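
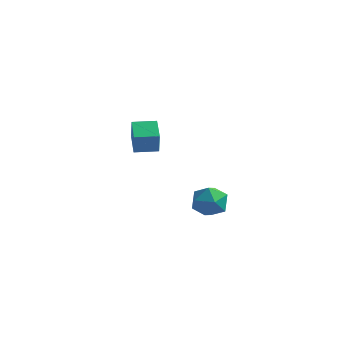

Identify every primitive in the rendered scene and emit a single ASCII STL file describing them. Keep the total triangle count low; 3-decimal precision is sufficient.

solid 
facet normal -0.575 0.721 0.387
outer loop
vertex -3.547 0.381 -1.371
vertex -2.495 1.21 -1.351
vertex -3.879 0.834 -2.707
endloop
endfacet
facet normal -0.785 -0.619 -0.015
outer loop
vertex -3.045 -0.21 -3.269
vertex -3.547 0.381 -1.371
vertex -3.879 0.834 -2.707
endloop
endfacet
facet normal -0.575 0.720 0.388
outer loop
vertex -3.879 0.834 -2.707
vertex -2.495 1.21 -1.351
vertex -2.827 1.664 -2.687
endloop
endfacet
facet normal -0.229 0.313 -0.922
outer loop
vertex -2.827 1.664 -2.687
vertex -3.045 -0.21 -3.269
vertex -3.879 0.834 -2.707
endloop
endfacet
facet normal 0.229 -0.313 0.922
outer loop
vertex -3.547 0.381 -1.371
vertex -1.661 0.166 -1.913
vertex -2.495 1.21 -1.351
endloop
endfacet
facet normal -0.785 -0.619 -0.015
outer loop
vertex -2.713 -0.664 -1.933
vertex -3.547 0.381 -1.371
vertex -3.045 -0.21 -3.269
endloop
endfacet
facet normal 0.229 -0.313 0.922
outer loop
vertex -2.713 -0.664 -1.933
vertex -1.661 0.166 -1.913
vertex -3.547 0.381 -1.371
endloop
endfacet
facet normal 0.785 0.619 0.015
outer loop
vertex -2.495 1.21 -1.351
vertex -1.661 0.166 -1.913
vertex -2.827 1.664 -2.687
endloop
endfacet
facet normal -0.229 0.313 -0.922
outer loop
vertex -1.993 0.619 -3.249
vertex -3.045 -0.21 -3.269
vertex -2.827 1.664 -2.687
endloop
endfacet
facet normal 0.785 0.619 0.015
outer loop
vertex -2.827 1.664 -2.687
vertex -1.661 0.166 -1.913
vertex -1.993 0.619 -3.249
endloop
endfacet
facet normal 0.575 -0.720 -0.388
outer loop
vertex -1.993 0.619 -3.249
vertex -2.713 -0.664 -1.933
vertex -3.045 -0.21 -3.269
endloop
endfacet
facet normal 0.576 -0.720 -0.387
outer loop
vertex -1.661 0.166 -1.913
vertex -2.713 -0.664 -1.933
vertex -1.993 0.619 -3.249
endloop
endfacet
facet normal -0.524 -0.411 0.746
outer loop
vertex 2.856 -3.77 -3.232
vertex 3.399 -4.664 -3.343
vertex 3.744 -3.916 -2.688
endloop
endfacet
facet normal -0.464 0.294 0.836
outer loop
vertex 2.856 -3.77 -3.232
vertex 3.744 -3.916 -2.688
vertex 3.544 -2.982 -3.127
endloop
endfacet
facet normal -0.744 0.615 0.262
outer loop
vertex 2.856 -3.77 -3.232
vertex 3.544 -2.982 -3.127
vertex 3.077 -3.152 -4.054
endloop
endfacet
facet normal -0.977 0.108 -0.182
outer loop
vertex 2.856 -3.77 -3.232
vertex 3.077 -3.152 -4.054
vertex 2.987 -4.191 -4.187
endloop
endfacet
facet normal -0.842 -0.526 0.116
outer loop
vertex 2.856 -3.77 -3.232
vertex 2.987 -4.191 -4.187
vertex 3.399 -4.664 -3.343
endloop
endfacet
facet normal 0.232 0.454 0.860
outer loop
vertex 3.544 -2.982 -3.127
vertex 3.744 -3.916 -2.688
vertex 4.513 -3.389 -3.173
endloop
endfacet
facet normal 0.132 -0.687 0.715
outer loop
vertex 3.744 -3.916 -2.688
vertex 3.399 -4.664 -3.343
vertex 4.423 -4.428 -3.306
endloop
endfacet
facet normal -0.381 -0.873 -0.303
outer loop
vertex 3.399 -4.664 -3.343
vertex 2.987 -4.191 -4.187
vertex 3.956 -4.598 -4.233
endloop
endfacet
facet normal -0.600 0.153 -0.785
outer loop
vertex 2.987 -4.191 -4.187
vertex 3.077 -3.152 -4.054
vertex 3.756 -3.664 -4.672
endloop
endfacet
facet normal -0.222 0.973 -0.067
outer loop
vertex 3.077 -3.152 -4.054
vertex 3.544 -2.982 -3.127
vertex 4.101 -2.916 -4.017
endloop
endfacet
facet normal 0.977 -0.108 0.182
outer loop
vertex 4.644 -3.81 -4.128
vertex 4.513 -3.389 -3.173
vertex 4.423 -4.428 -3.306
endloop
endfacet
facet normal 0.744 -0.615 -0.262
outer loop
vertex 4.644 -3.81 -4.128
vertex 4.423 -4.428 -3.306
vertex 3.956 -4.598 -4.233
endloop
endfacet
facet normal 0.464 -0.294 -0.836
outer loop
vertex 4.644 -3.81 -4.128
vertex 3.956 -4.598 -4.233
vertex 3.756 -3.664 -4.672
endloop
endfacet
facet normal 0.524 0.411 -0.746
outer loop
vertex 4.644 -3.81 -4.128
vertex 3.756 -3.664 -4.672
vertex 4.101 -2.916 -4.017
endloop
endfacet
facet normal 0.842 0.526 -0.116
outer loop
vertex 4.644 -3.81 -4.128
vertex 4.101 -2.916 -4.017
vertex 4.513 -3.389 -3.173
endloop
endfacet
facet normal 0.600 -0.153 0.785
outer loop
vertex 4.423 -4.428 -3.306
vertex 4.513 -3.389 -3.173
vertex 3.744 -3.916 -2.688
endloop
endfacet
facet normal 0.222 -0.973 0.067
outer loop
vertex 3.956 -4.598 -4.233
vertex 4.423 -4.428 -3.306
vertex 3.399 -4.664 -3.343
endloop
endfacet
facet normal -0.232 -0.454 -0.860
outer loop
vertex 3.756 -3.664 -4.672
vertex 3.956 -4.598 -4.233
vertex 2.987 -4.191 -4.187
endloop
endfacet
facet normal -0.132 0.687 -0.715
outer loop
vertex 4.101 -2.916 -4.017
vertex 3.756 -3.664 -4.672
vertex 3.077 -3.152 -4.054
endloop
endfacet
facet normal 0.381 0.873 0.303
outer loop
vertex 4.513 -3.389 -3.173
vertex 4.101 -2.916 -4.017
vertex 3.544 -2.982 -3.127
endloop
endfacet

endsolid


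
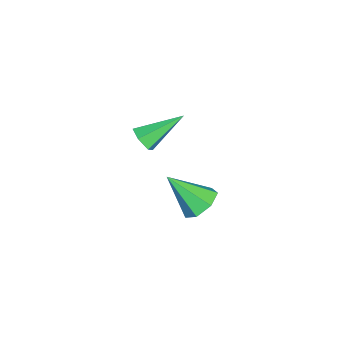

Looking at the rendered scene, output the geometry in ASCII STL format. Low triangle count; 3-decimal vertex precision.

solid 
facet normal 0.440 -0.718 -0.539
outer loop
vertex -1.785 0.033 3.352
vertex -2.355 -0.354 3.402
vertex -2.282 0.086 2.876
endloop
endfacet
facet normal 0.394 0.863 -0.315
outer loop
vertex -1.785 0.033 3.352
vertex -2.282 0.086 2.876
vertex -3.265 1.134 4.518
endloop
endfacet
facet normal 0.440 -0.718 -0.540
outer loop
vertex -2.282 0.086 2.876
vertex -2.355 -0.354 3.402
vertex -2.851 -0.3 2.926
endloop
endfacet
facet normal -0.462 0.596 -0.657
outer loop
vertex -2.282 0.086 2.876
vertex -2.851 -0.3 2.926
vertex -3.265 1.134 4.518
endloop
endfacet
facet normal 0.439 -0.719 -0.539
outer loop
vertex -2.851 -0.3 2.926
vertex -2.355 -0.354 3.402
vertex -2.924 -0.74 3.453
endloop
endfacet
facet normal -0.979 -0.069 -0.193
outer loop
vertex -2.851 -0.3 2.926
vertex -2.924 -0.74 3.453
vertex -3.265 1.134 4.518
endloop
endfacet
facet normal 0.440 -0.719 -0.538
outer loop
vertex -2.924 -0.74 3.453
vertex -2.355 -0.354 3.402
vertex -2.428 -0.793 3.929
endloop
endfacet
facet normal -0.638 -0.465 0.613
outer loop
vertex -2.924 -0.74 3.453
vertex -2.428 -0.793 3.929
vertex -3.265 1.134 4.518
endloop
endfacet
facet normal 0.440 -0.719 -0.538
outer loop
vertex -2.428 -0.793 3.929
vertex -2.355 -0.354 3.402
vertex -1.859 -0.407 3.879
endloop
endfacet
facet normal 0.218 -0.197 0.956
outer loop
vertex -2.428 -0.793 3.929
vertex -1.859 -0.407 3.879
vertex -3.265 1.134 4.518
endloop
endfacet
facet normal 0.441 -0.719 -0.538
outer loop
vertex -1.859 -0.407 3.879
vertex -2.355 -0.354 3.402
vertex -1.785 0.033 3.352
endloop
endfacet
facet normal 0.735 0.466 0.492
outer loop
vertex -1.859 -0.407 3.879
vertex -1.785 0.033 3.352
vertex -3.265 1.134 4.518
endloop
endfacet
facet normal -0.028 0.692 -0.721
outer loop
vertex -3.229 2.343 -1.264
vertex -3.79 1.761 -1.801
vertex -4.059 2.428 -1.15
endloop
endfacet
facet normal 0.165 0.399 0.902
outer loop
vertex -3.229 2.343 -1.264
vertex -4.059 2.428 -1.15
vertex -3.73 0.279 -0.259
endloop
endfacet
facet normal -0.027 0.693 -0.721
outer loop
vertex -4.059 2.428 -1.15
vertex -3.79 1.761 -1.801
vertex -4.686 2.011 -1.527
endloop
endfacet
facet normal -0.607 0.223 0.763
outer loop
vertex -4.059 2.428 -1.15
vertex -4.686 2.011 -1.527
vertex -3.73 0.279 -0.259
endloop
endfacet
facet normal -0.027 0.693 -0.721
outer loop
vertex -4.686 2.011 -1.527
vertex -3.79 1.761 -1.801
vertex -4.638 1.406 -2.11
endloop
endfacet
facet normal -0.913 -0.318 0.255
outer loop
vertex -4.686 2.011 -1.527
vertex -4.638 1.406 -2.11
vertex -3.73 0.279 -0.259
endloop
endfacet
facet normal -0.027 0.693 -0.721
outer loop
vertex -4.638 1.406 -2.11
vertex -3.79 1.761 -1.801
vertex -3.951 1.068 -2.461
endloop
endfacet
facet normal -0.525 -0.817 -0.240
outer loop
vertex -4.638 1.406 -2.11
vertex -3.951 1.068 -2.461
vertex -3.73 0.279 -0.259
endloop
endfacet
facet normal -0.028 0.693 -0.721
outer loop
vertex -3.951 1.068 -2.461
vertex -3.79 1.761 -1.801
vertex -3.143 1.252 -2.315
endloop
endfacet
facet normal 0.268 -0.898 -0.349
outer loop
vertex -3.951 1.068 -2.461
vertex -3.143 1.252 -2.315
vertex -3.73 0.279 -0.259
endloop
endfacet
facet normal -0.027 0.693 -0.721
outer loop
vertex -3.143 1.252 -2.315
vertex -3.79 1.761 -1.801
vertex -2.821 1.819 -1.782
endloop
endfacet
facet normal 0.865 -0.501 0.010
outer loop
vertex -3.143 1.252 -2.315
vertex -2.821 1.819 -1.782
vertex -3.73 0.279 -0.259
endloop
endfacet
facet normal -0.027 0.692 -0.721
outer loop
vertex -2.821 1.819 -1.782
vertex -3.79 1.761 -1.801
vertex -3.229 2.343 -1.264
endloop
endfacet
facet normal 0.820 0.077 0.567
outer loop
vertex -2.821 1.819 -1.782
vertex -3.229 2.343 -1.264
vertex -3.73 0.279 -0.259
endloop
endfacet

endsolid


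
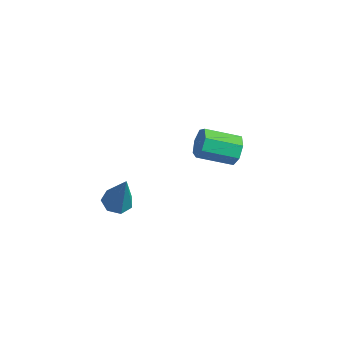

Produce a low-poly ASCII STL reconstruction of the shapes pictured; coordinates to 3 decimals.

solid 
facet normal -0.302 0.020 -0.953
outer loop
vertex -2.312 -2.219 -3.536
vertex -2.909 -1.848 -3.339
vertex -2.257 -1.588 -3.54
endloop
endfacet
facet normal 0.996 -0.087 -0.014
outer loop
vertex -2.312 -2.219 -3.536
vertex -2.257 -1.588 -3.54
vertex -2.251 -1.892 -1.261
endloop
endfacet
facet normal -0.302 0.020 -0.953
outer loop
vertex -2.257 -1.588 -3.54
vertex -2.909 -1.848 -3.339
vertex -2.693 -1.153 -3.393
endloop
endfacet
facet normal 0.718 0.690 0.090
outer loop
vertex -2.257 -1.588 -3.54
vertex -2.693 -1.153 -3.393
vertex -2.251 -1.892 -1.261
endloop
endfacet
facet normal -0.302 0.020 -0.953
outer loop
vertex -2.693 -1.153 -3.393
vertex -2.909 -1.848 -3.339
vertex -3.292 -1.241 -3.205
endloop
endfacet
facet normal -0.034 0.942 0.334
outer loop
vertex -2.693 -1.153 -3.393
vertex -3.292 -1.241 -3.205
vertex -2.251 -1.892 -1.261
endloop
endfacet
facet normal -0.302 0.020 -0.953
outer loop
vertex -3.292 -1.241 -3.205
vertex -2.909 -1.848 -3.339
vertex -3.602 -1.787 -3.118
endloop
endfacet
facet normal -0.696 0.480 0.534
outer loop
vertex -3.292 -1.241 -3.205
vertex -3.602 -1.787 -3.118
vertex -2.251 -1.892 -1.261
endloop
endfacet
facet normal -0.302 0.019 -0.953
outer loop
vertex -3.602 -1.787 -3.118
vertex -2.909 -1.848 -3.339
vertex -3.39 -2.379 -3.197
endloop
endfacet
facet normal -0.768 -0.347 0.539
outer loop
vertex -3.602 -1.787 -3.118
vertex -3.39 -2.379 -3.197
vertex -2.251 -1.892 -1.261
endloop
endfacet
facet normal -0.302 0.019 -0.953
outer loop
vertex -3.39 -2.379 -3.197
vertex -2.909 -1.848 -3.339
vertex -2.816 -2.571 -3.383
endloop
endfacet
facet normal -0.195 -0.918 0.346
outer loop
vertex -3.39 -2.379 -3.197
vertex -2.816 -2.571 -3.383
vertex -2.251 -1.892 -1.261
endloop
endfacet
facet normal -0.303 0.019 -0.953
outer loop
vertex -2.816 -2.571 -3.383
vertex -2.909 -1.848 -3.339
vertex -2.312 -2.219 -3.536
endloop
endfacet
facet normal 0.590 -0.801 0.099
outer loop
vertex -2.816 -2.571 -3.383
vertex -2.312 -2.219 -3.536
vertex -2.251 -1.892 -1.261
endloop
endfacet
facet normal 0.659 0.658 -0.363
outer loop
vertex -0.933 4.285 -2.568
vertex -1.347 4.323 -3.252
vertex -1.43 4.769 -2.593
endloop
endfacet
facet normal 0.229 0.283 0.931
outer loop
vertex -0.933 4.285 -2.568
vertex -1.43 4.769 -2.593
vertex -2.14 3.079 -1.905
endloop
endfacet
facet normal 0.229 0.283 0.931
outer loop
vertex -2.14 3.079 -1.905
vertex -1.43 4.769 -2.593
vertex -2.637 3.563 -1.93
endloop
endfacet
facet normal -0.660 -0.659 0.362
outer loop
vertex -2.14 3.079 -1.905
vertex -2.637 3.563 -1.93
vertex -2.553 3.117 -2.588
endloop
endfacet
facet normal 0.659 0.659 -0.363
outer loop
vertex -1.43 4.769 -2.593
vertex -1.347 4.323 -3.252
vertex -1.865 4.917 -3.114
endloop
endfacet
facet normal -0.417 0.721 0.553
outer loop
vertex -1.43 4.769 -2.593
vertex -1.865 4.917 -3.114
vertex -2.637 3.563 -1.93
endloop
endfacet
facet normal -0.417 0.721 0.553
outer loop
vertex -2.637 3.563 -1.93
vertex -1.865 4.917 -3.114
vertex -3.071 3.711 -2.451
endloop
endfacet
facet normal -0.659 -0.659 0.362
outer loop
vertex -2.637 3.563 -1.93
vertex -3.071 3.711 -2.451
vertex -2.553 3.117 -2.588
endloop
endfacet
facet normal 0.659 0.659 -0.363
outer loop
vertex -1.865 4.917 -3.114
vertex -1.347 4.323 -3.252
vertex -1.909 4.617 -3.739
endloop
endfacet
facet normal -0.749 0.616 -0.243
outer loop
vertex -1.865 4.917 -3.114
vertex -1.909 4.617 -3.739
vertex -3.071 3.711 -2.451
endloop
endfacet
facet normal -0.749 0.616 -0.242
outer loop
vertex -3.071 3.711 -2.451
vertex -1.909 4.617 -3.739
vertex -3.115 3.412 -3.075
endloop
endfacet
facet normal -0.660 -0.659 0.362
outer loop
vertex -3.071 3.711 -2.451
vertex -3.115 3.412 -3.075
vertex -2.553 3.117 -2.588
endloop
endfacet
facet normal 0.659 0.659 -0.363
outer loop
vertex -1.909 4.617 -3.739
vertex -1.347 4.323 -3.252
vertex -1.53 4.096 -3.997
endloop
endfacet
facet normal -0.517 0.047 -0.855
outer loop
vertex -1.909 4.617 -3.739
vertex -1.53 4.096 -3.997
vertex -3.115 3.412 -3.075
endloop
endfacet
facet normal -0.517 0.047 -0.855
outer loop
vertex -3.115 3.412 -3.075
vertex -1.53 4.096 -3.997
vertex -2.736 2.891 -3.333
endloop
endfacet
facet normal -0.659 -0.659 0.362
outer loop
vertex -3.115 3.412 -3.075
vertex -2.736 2.891 -3.333
vertex -2.553 3.117 -2.588
endloop
endfacet
facet normal 0.659 0.659 -0.363
outer loop
vertex -1.53 4.096 -3.997
vertex -1.347 4.323 -3.252
vertex -1.013 3.746 -3.694
endloop
endfacet
facet normal 0.105 -0.558 -0.823
outer loop
vertex -1.53 4.096 -3.997
vertex -1.013 3.746 -3.694
vertex -2.736 2.891 -3.333
endloop
endfacet
facet normal 0.104 -0.558 -0.824
outer loop
vertex -2.736 2.891 -3.333
vertex -1.013 3.746 -3.694
vertex -2.219 2.54 -3.03
endloop
endfacet
facet normal -0.659 -0.659 0.362
outer loop
vertex -2.736 2.891 -3.333
vertex -2.219 2.54 -3.03
vertex -2.553 3.117 -2.588
endloop
endfacet
facet normal 0.659 0.659 -0.363
outer loop
vertex -1.013 3.746 -3.694
vertex -1.347 4.323 -3.252
vertex -0.747 3.83 -3.058
endloop
endfacet
facet normal 0.647 -0.742 -0.173
outer loop
vertex -1.013 3.746 -3.694
vertex -0.747 3.83 -3.058
vertex -2.219 2.54 -3.03
endloop
endfacet
facet normal 0.647 -0.742 -0.172
outer loop
vertex -2.219 2.54 -3.03
vertex -0.747 3.83 -3.058
vertex -1.954 2.624 -2.395
endloop
endfacet
facet normal -0.659 -0.659 0.362
outer loop
vertex -2.219 2.54 -3.03
vertex -1.954 2.624 -2.395
vertex -2.553 3.117 -2.588
endloop
endfacet
facet normal 0.659 0.659 -0.362
outer loop
vertex -0.747 3.83 -3.058
vertex -1.347 4.323 -3.252
vertex -0.933 4.285 -2.568
endloop
endfacet
facet normal 0.703 -0.368 0.609
outer loop
vertex -0.747 3.83 -3.058
vertex -0.933 4.285 -2.568
vertex -1.954 2.624 -2.395
endloop
endfacet
facet normal 0.703 -0.368 0.609
outer loop
vertex -1.954 2.624 -2.395
vertex -0.933 4.285 -2.568
vertex -2.14 3.079 -1.905
endloop
endfacet
facet normal -0.659 -0.659 0.362
outer loop
vertex -1.954 2.624 -2.395
vertex -2.14 3.079 -1.905
vertex -2.553 3.117 -2.588
endloop
endfacet

endsolid


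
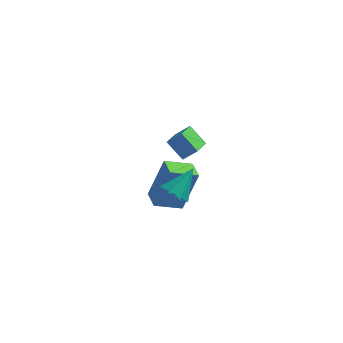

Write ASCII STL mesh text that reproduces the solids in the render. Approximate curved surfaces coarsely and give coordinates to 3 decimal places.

solid 
facet normal -0.706 0.365 0.607
outer loop
vertex 0.883 3.473 -0.85
vertex 1.096 4.336 -1.122
vertex 0.226 3.407 -1.574
endloop
endfacet
facet normal -0.229 -0.929 0.292
outer loop
vertex 1.044 2.984 -2.278
vertex 0.883 3.473 -0.85
vertex 0.226 3.407 -1.574
endloop
endfacet
facet normal -0.705 0.365 0.608
outer loop
vertex 0.226 3.407 -1.574
vertex 1.096 4.336 -1.122
vertex 0.439 4.271 -1.845
endloop
endfacet
facet normal -0.670 -0.067 -0.739
outer loop
vertex 0.439 4.271 -1.845
vertex 1.044 2.984 -2.278
vertex 0.226 3.407 -1.574
endloop
endfacet
facet normal 0.671 0.067 0.739
outer loop
vertex 0.883 3.473 -0.85
vertex 1.914 3.913 -1.826
vertex 1.096 4.336 -1.122
endloop
endfacet
facet normal -0.230 -0.928 0.292
outer loop
vertex 1.701 3.049 -1.555
vertex 0.883 3.473 -0.85
vertex 1.044 2.984 -2.278
endloop
endfacet
facet normal 0.671 0.066 0.739
outer loop
vertex 1.701 3.049 -1.555
vertex 1.914 3.913 -1.826
vertex 0.883 3.473 -0.85
endloop
endfacet
facet normal 0.229 0.929 -0.292
outer loop
vertex 1.096 4.336 -1.122
vertex 1.914 3.913 -1.826
vertex 0.439 4.271 -1.845
endloop
endfacet
facet normal -0.671 -0.067 -0.738
outer loop
vertex 1.257 3.847 -2.55
vertex 1.044 2.984 -2.278
vertex 0.439 4.271 -1.845
endloop
endfacet
facet normal 0.229 0.928 -0.293
outer loop
vertex 0.439 4.271 -1.845
vertex 1.914 3.913 -1.826
vertex 1.257 3.847 -2.55
endloop
endfacet
facet normal 0.705 -0.366 -0.608
outer loop
vertex 1.257 3.847 -2.55
vertex 1.701 3.049 -1.555
vertex 1.044 2.984 -2.278
endloop
endfacet
facet normal 0.706 -0.365 -0.607
outer loop
vertex 1.914 3.913 -1.826
vertex 1.701 3.049 -1.555
vertex 1.257 3.847 -2.55
endloop
endfacet
facet normal -0.839 -0.381 0.389
outer loop
vertex 1.057 0.28 -0.303
vertex 0.608 1.114 -0.454
vertex 0.474 -0.38 -2.209
endloop
endfacet
facet normal 0.468 -0.869 0.158
outer loop
vertex 1.632 0.146 -2.746
vertex 1.057 0.28 -0.303
vertex 0.474 -0.38 -2.209
endloop
endfacet
facet normal -0.839 -0.381 0.388
outer loop
vertex 0.474 -0.38 -2.209
vertex 0.608 1.114 -0.454
vertex 0.025 0.455 -2.361
endloop
endfacet
facet normal -0.278 -0.315 -0.908
outer loop
vertex 0.025 0.455 -2.361
vertex 1.632 0.146 -2.746
vertex 0.474 -0.38 -2.209
endloop
endfacet
facet normal 0.278 0.314 0.908
outer loop
vertex 1.057 0.28 -0.303
vertex 1.766 1.64 -0.991
vertex 0.608 1.114 -0.454
endloop
endfacet
facet normal 0.467 -0.870 0.158
outer loop
vertex 2.215 0.805 -0.839
vertex 1.057 0.28 -0.303
vertex 1.632 0.146 -2.746
endloop
endfacet
facet normal 0.278 0.315 0.908
outer loop
vertex 2.215 0.805 -0.839
vertex 1.766 1.64 -0.991
vertex 1.057 0.28 -0.303
endloop
endfacet
facet normal -0.468 0.870 -0.157
outer loop
vertex 0.608 1.114 -0.454
vertex 1.766 1.64 -0.991
vertex 0.025 0.455 -2.361
endloop
endfacet
facet normal -0.278 -0.314 -0.908
outer loop
vertex 1.183 0.98 -2.897
vertex 1.632 0.146 -2.746
vertex 0.025 0.455 -2.361
endloop
endfacet
facet normal -0.468 0.870 -0.158
outer loop
vertex 0.025 0.455 -2.361
vertex 1.766 1.64 -0.991
vertex 1.183 0.98 -2.897
endloop
endfacet
facet normal 0.839 0.381 -0.388
outer loop
vertex 1.183 0.98 -2.897
vertex 2.215 0.805 -0.839
vertex 1.632 0.146 -2.746
endloop
endfacet
facet normal 0.839 0.381 -0.388
outer loop
vertex 1.766 1.64 -0.991
vertex 2.215 0.805 -0.839
vertex 1.183 0.98 -2.897
endloop
endfacet
facet normal -0.436 -0.597 -0.673
outer loop
vertex 2.195 -2.068 0.726
vertex 1.78 -2.339 1.235
vertex 1.659 -1.778 0.816
endloop
endfacet
facet normal 0.385 0.834 -0.395
outer loop
vertex 2.195 -2.068 0.726
vertex 1.659 -1.778 0.816
vertex 2.42 -1.461 2.225
endloop
endfacet
facet normal -0.435 -0.597 -0.674
outer loop
vertex 1.659 -1.778 0.816
vertex 1.78 -2.339 1.235
vertex 1.214 -1.911 1.221
endloop
endfacet
facet normal -0.320 0.947 -0.040
outer loop
vertex 1.659 -1.778 0.816
vertex 1.214 -1.911 1.221
vertex 2.42 -1.461 2.225
endloop
endfacet
facet normal -0.435 -0.597 -0.674
outer loop
vertex 1.214 -1.911 1.221
vertex 1.78 -2.339 1.235
vertex 1.195 -2.366 1.636
endloop
endfacet
facet normal -0.651 0.526 0.547
outer loop
vertex 1.214 -1.911 1.221
vertex 1.195 -2.366 1.636
vertex 2.42 -1.461 2.225
endloop
endfacet
facet normal -0.435 -0.597 -0.674
outer loop
vertex 1.195 -2.366 1.636
vertex 1.78 -2.339 1.235
vertex 1.617 -2.801 1.749
endloop
endfacet
facet normal -0.363 -0.111 0.925
outer loop
vertex 1.195 -2.366 1.636
vertex 1.617 -2.801 1.749
vertex 2.42 -1.461 2.225
endloop
endfacet
facet normal -0.435 -0.596 -0.674
outer loop
vertex 1.617 -2.801 1.749
vertex 1.78 -2.339 1.235
vertex 2.162 -2.888 1.474
endloop
endfacet
facet normal 0.331 -0.486 0.809
outer loop
vertex 1.617 -2.801 1.749
vertex 2.162 -2.888 1.474
vertex 2.42 -1.461 2.225
endloop
endfacet
facet normal -0.435 -0.596 -0.674
outer loop
vertex 2.162 -2.888 1.474
vertex 1.78 -2.339 1.235
vertex 2.419 -2.561 1.019
endloop
endfacet
facet normal 0.905 -0.314 0.286
outer loop
vertex 2.162 -2.888 1.474
vertex 2.419 -2.561 1.019
vertex 2.42 -1.461 2.225
endloop
endfacet
facet normal -0.435 -0.598 -0.673
outer loop
vertex 2.419 -2.561 1.019
vertex 1.78 -2.339 1.235
vertex 2.195 -2.068 0.726
endloop
endfacet
facet normal 0.929 0.273 -0.250
outer loop
vertex 2.419 -2.561 1.019
vertex 2.195 -2.068 0.726
vertex 2.42 -1.461 2.225
endloop
endfacet

endsolid


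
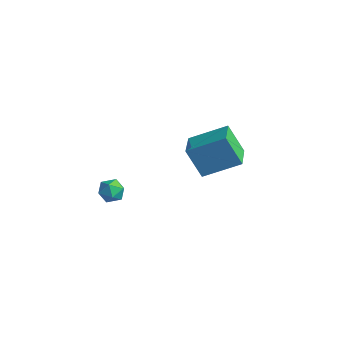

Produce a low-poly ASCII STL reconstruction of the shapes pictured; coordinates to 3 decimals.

solid 
facet normal -0.585 -0.680 -0.443
outer loop
vertex -2.431 2.425 2.82
vertex -3.504 3.504 2.581
vertex -1.745 2.784 1.364
endloop
endfacet
facet normal 0.696 -0.701 0.155
outer loop
vertex -0.616 4.096 2.219
vertex -2.431 2.425 2.82
vertex -1.745 2.784 1.364
endloop
endfacet
facet normal -0.585 -0.679 -0.443
outer loop
vertex -1.745 2.784 1.364
vertex -3.504 3.504 2.581
vertex -2.818 3.864 1.125
endloop
endfacet
facet normal 0.416 0.218 -0.883
outer loop
vertex -2.818 3.864 1.125
vertex -0.616 4.096 2.219
vertex -1.745 2.784 1.364
endloop
endfacet
facet normal -0.416 -0.218 0.883
outer loop
vertex -2.431 2.425 2.82
vertex -2.375 4.816 3.436
vertex -3.504 3.504 2.581
endloop
endfacet
facet normal 0.696 -0.701 0.155
outer loop
vertex -1.302 3.736 3.675
vertex -2.431 2.425 2.82
vertex -0.616 4.096 2.219
endloop
endfacet
facet normal -0.416 -0.218 0.883
outer loop
vertex -1.302 3.736 3.675
vertex -2.375 4.816 3.436
vertex -2.431 2.425 2.82
endloop
endfacet
facet normal -0.697 0.700 -0.155
outer loop
vertex -3.504 3.504 2.581
vertex -2.375 4.816 3.436
vertex -2.818 3.864 1.125
endloop
endfacet
facet normal 0.416 0.218 -0.883
outer loop
vertex -1.689 5.175 1.98
vertex -0.616 4.096 2.219
vertex -2.818 3.864 1.125
endloop
endfacet
facet normal -0.696 0.701 -0.155
outer loop
vertex -2.818 3.864 1.125
vertex -2.375 4.816 3.436
vertex -1.689 5.175 1.98
endloop
endfacet
facet normal 0.585 0.679 0.443
outer loop
vertex -1.689 5.175 1.98
vertex -1.302 3.736 3.675
vertex -0.616 4.096 2.219
endloop
endfacet
facet normal 0.585 0.679 0.443
outer loop
vertex -2.375 4.816 3.436
vertex -1.302 3.736 3.675
vertex -1.689 5.175 1.98
endloop
endfacet
facet normal -0.761 0.376 0.529
outer loop
vertex -3.289 -1.037 1.829
vertex -3.26 -1.556 2.239
vertex -2.903 -1.013 2.367
endloop
endfacet
facet normal -0.376 0.898 0.230
outer loop
vertex -3.289 -1.037 1.829
vertex -2.903 -1.013 2.367
vertex -2.683 -0.773 1.79
endloop
endfacet
facet normal -0.377 0.795 -0.475
outer loop
vertex -3.289 -1.037 1.829
vertex -2.683 -0.773 1.79
vertex -2.904 -1.167 1.306
endloop
endfacet
facet normal -0.762 0.210 -0.613
outer loop
vertex -3.289 -1.037 1.829
vertex -2.904 -1.167 1.306
vertex -3.261 -1.651 1.584
endloop
endfacet
facet normal -0.999 -0.049 0.009
outer loop
vertex -3.289 -1.037 1.829
vertex -3.261 -1.651 1.584
vertex -3.26 -1.556 2.239
endloop
endfacet
facet normal 0.297 0.836 0.461
outer loop
vertex -2.683 -0.773 1.79
vertex -2.903 -1.013 2.367
vertex -2.279 -1.129 2.176
endloop
endfacet
facet normal -0.326 -0.008 0.945
outer loop
vertex -2.903 -1.013 2.367
vertex -3.26 -1.556 2.239
vertex -2.636 -1.613 2.454
endloop
endfacet
facet normal -0.711 -0.696 0.102
outer loop
vertex -3.26 -1.556 2.239
vertex -3.261 -1.651 1.584
vertex -2.857 -2.007 1.97
endloop
endfacet
facet normal -0.328 -0.277 -0.903
outer loop
vertex -3.261 -1.651 1.584
vertex -2.904 -1.167 1.306
vertex -2.637 -1.767 1.393
endloop
endfacet
facet normal 0.296 0.670 -0.681
outer loop
vertex -2.904 -1.167 1.306
vertex -2.683 -0.773 1.79
vertex -2.28 -1.224 1.521
endloop
endfacet
facet normal 0.762 -0.210 0.613
outer loop
vertex -2.251 -1.743 1.931
vertex -2.279 -1.129 2.176
vertex -2.636 -1.613 2.454
endloop
endfacet
facet normal 0.377 -0.795 0.475
outer loop
vertex -2.251 -1.743 1.931
vertex -2.636 -1.613 2.454
vertex -2.857 -2.007 1.97
endloop
endfacet
facet normal 0.376 -0.898 -0.230
outer loop
vertex -2.251 -1.743 1.931
vertex -2.857 -2.007 1.97
vertex -2.637 -1.767 1.393
endloop
endfacet
facet normal 0.761 -0.376 -0.529
outer loop
vertex -2.251 -1.743 1.931
vertex -2.637 -1.767 1.393
vertex -2.28 -1.224 1.521
endloop
endfacet
facet normal 0.999 0.049 -0.009
outer loop
vertex -2.251 -1.743 1.931
vertex -2.28 -1.224 1.521
vertex -2.279 -1.129 2.176
endloop
endfacet
facet normal 0.328 0.277 0.903
outer loop
vertex -2.636 -1.613 2.454
vertex -2.279 -1.129 2.176
vertex -2.903 -1.013 2.367
endloop
endfacet
facet normal -0.296 -0.670 0.681
outer loop
vertex -2.857 -2.007 1.97
vertex -2.636 -1.613 2.454
vertex -3.26 -1.556 2.239
endloop
endfacet
facet normal -0.297 -0.836 -0.461
outer loop
vertex -2.637 -1.767 1.393
vertex -2.857 -2.007 1.97
vertex -3.261 -1.651 1.584
endloop
endfacet
facet normal 0.326 0.008 -0.945
outer loop
vertex -2.28 -1.224 1.521
vertex -2.637 -1.767 1.393
vertex -2.904 -1.167 1.306
endloop
endfacet
facet normal 0.711 0.696 -0.102
outer loop
vertex -2.279 -1.129 2.176
vertex -2.28 -1.224 1.521
vertex -2.683 -0.773 1.79
endloop
endfacet

endsolid


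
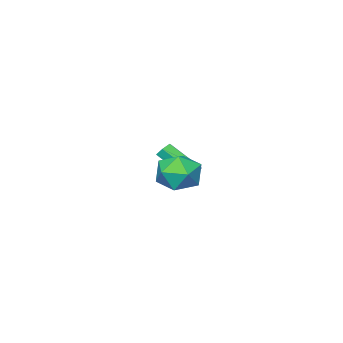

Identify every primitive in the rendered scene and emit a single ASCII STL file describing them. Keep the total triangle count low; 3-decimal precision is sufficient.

solid 
facet normal -0.296 0.733 -0.612
outer loop
vertex -3.496 -0.586 -1.378
vertex -3.849 -0.913 -1.599
vertex -3.987 -0.619 -1.18
endloop
endfacet
facet normal 0.236 0.677 0.697
outer loop
vertex -3.496 -0.586 -1.378
vertex -3.987 -0.619 -1.18
vertex -2.877 -2.119 -0.099
endloop
endfacet
facet normal 0.233 0.676 0.699
outer loop
vertex -2.877 -2.119 -0.099
vertex -3.987 -0.619 -1.18
vertex -3.368 -2.153 0.098
endloop
endfacet
facet normal 0.296 -0.734 0.612
outer loop
vertex -2.877 -2.119 -0.099
vertex -3.368 -2.153 0.098
vertex -3.231 -2.447 -0.321
endloop
endfacet
facet normal -0.296 0.733 -0.612
outer loop
vertex -3.987 -0.619 -1.18
vertex -3.849 -0.913 -1.599
vertex -4.34 -0.947 -1.402
endloop
endfacet
facet normal -0.685 0.283 0.671
outer loop
vertex -3.987 -0.619 -1.18
vertex -4.34 -0.947 -1.402
vertex -3.368 -2.153 0.098
endloop
endfacet
facet normal -0.684 0.284 0.672
outer loop
vertex -3.368 -2.153 0.098
vertex -4.34 -0.947 -1.402
vertex -3.721 -2.48 -0.123
endloop
endfacet
facet normal 0.297 -0.733 0.612
outer loop
vertex -3.368 -2.153 0.098
vertex -3.721 -2.48 -0.123
vertex -3.231 -2.447 -0.321
endloop
endfacet
facet normal -0.296 0.734 -0.612
outer loop
vertex -4.34 -0.947 -1.402
vertex -3.849 -0.913 -1.599
vertex -4.203 -1.241 -1.821
endloop
endfacet
facet normal -0.919 -0.392 -0.025
outer loop
vertex -4.34 -0.947 -1.402
vertex -4.203 -1.241 -1.821
vertex -3.721 -2.48 -0.123
endloop
endfacet
facet normal -0.919 -0.392 -0.025
outer loop
vertex -3.721 -2.48 -0.123
vertex -4.203 -1.241 -1.821
vertex -3.584 -2.774 -0.542
endloop
endfacet
facet normal 0.297 -0.733 0.612
outer loop
vertex -3.721 -2.48 -0.123
vertex -3.584 -2.774 -0.542
vertex -3.231 -2.447 -0.321
endloop
endfacet
facet normal -0.296 0.734 -0.612
outer loop
vertex -4.203 -1.241 -1.821
vertex -3.849 -0.913 -1.599
vertex -3.712 -1.207 -2.018
endloop
endfacet
facet normal -0.233 -0.677 -0.698
outer loop
vertex -4.203 -1.241 -1.821
vertex -3.712 -1.207 -2.018
vertex -3.584 -2.774 -0.542
endloop
endfacet
facet normal -0.236 -0.676 -0.698
outer loop
vertex -3.584 -2.774 -0.542
vertex -3.712 -1.207 -2.018
vertex -3.093 -2.741 -0.74
endloop
endfacet
facet normal 0.296 -0.733 0.612
outer loop
vertex -3.584 -2.774 -0.542
vertex -3.093 -2.741 -0.74
vertex -3.231 -2.447 -0.321
endloop
endfacet
facet normal -0.297 0.733 -0.612
outer loop
vertex -3.712 -1.207 -2.018
vertex -3.849 -0.913 -1.599
vertex -3.359 -0.88 -1.797
endloop
endfacet
facet normal 0.684 -0.284 -0.672
outer loop
vertex -3.712 -1.207 -2.018
vertex -3.359 -0.88 -1.797
vertex -3.093 -2.741 -0.74
endloop
endfacet
facet normal 0.685 -0.283 -0.671
outer loop
vertex -3.093 -2.741 -0.74
vertex -3.359 -0.88 -1.797
vertex -2.74 -2.413 -0.518
endloop
endfacet
facet normal 0.296 -0.733 0.612
outer loop
vertex -3.093 -2.741 -0.74
vertex -2.74 -2.413 -0.518
vertex -3.231 -2.447 -0.321
endloop
endfacet
facet normal -0.297 0.733 -0.612
outer loop
vertex -3.359 -0.88 -1.797
vertex -3.849 -0.913 -1.599
vertex -3.496 -0.586 -1.378
endloop
endfacet
facet normal 0.919 0.392 0.025
outer loop
vertex -3.359 -0.88 -1.797
vertex -3.496 -0.586 -1.378
vertex -2.74 -2.413 -0.518
endloop
endfacet
facet normal 0.919 0.392 0.025
outer loop
vertex -2.74 -2.413 -0.518
vertex -3.496 -0.586 -1.378
vertex -2.877 -2.119 -0.099
endloop
endfacet
facet normal 0.296 -0.734 0.612
outer loop
vertex -2.74 -2.413 -0.518
vertex -2.877 -2.119 -0.099
vertex -3.231 -2.447 -0.321
endloop
endfacet
facet normal -0.945 0.035 0.324
outer loop
vertex 0.417 3.775 0.996
vertex 0.754 3.341 2.026
vertex 0.738 4.495 1.856
endloop
endfacet
facet normal -0.821 0.550 -0.154
outer loop
vertex 0.417 3.775 0.996
vertex 0.738 4.495 1.856
vertex 1.083 4.704 0.76
endloop
endfacet
facet normal -0.604 0.240 -0.760
outer loop
vertex 0.417 3.775 0.996
vertex 1.083 4.704 0.76
vertex 1.312 3.678 0.253
endloop
endfacet
facet normal -0.595 -0.465 -0.656
outer loop
vertex 0.417 3.775 0.996
vertex 1.312 3.678 0.253
vertex 1.109 2.836 1.035
endloop
endfacet
facet normal -0.805 -0.593 0.014
outer loop
vertex 0.417 3.775 0.996
vertex 1.109 2.836 1.035
vertex 0.754 3.341 2.026
endloop
endfacet
facet normal -0.287 0.954 0.092
outer loop
vertex 1.083 4.704 0.76
vertex 0.738 4.495 1.856
vertex 1.831 4.844 1.645
endloop
endfacet
facet normal -0.488 0.121 0.865
outer loop
vertex 0.738 4.495 1.856
vertex 0.754 3.341 2.026
vertex 1.628 4.002 2.427
endloop
endfacet
facet normal -0.261 -0.895 0.362
outer loop
vertex 0.754 3.341 2.026
vertex 1.109 2.836 1.035
vertex 1.857 2.976 1.92
endloop
endfacet
facet normal 0.081 -0.689 -0.721
outer loop
vertex 1.109 2.836 1.035
vertex 1.312 3.678 0.253
vertex 2.202 3.185 0.824
endloop
endfacet
facet normal 0.065 0.454 -0.889
outer loop
vertex 1.312 3.678 0.253
vertex 1.083 4.704 0.76
vertex 2.186 4.339 0.654
endloop
endfacet
facet normal 0.595 0.465 0.656
outer loop
vertex 2.523 3.905 1.684
vertex 1.831 4.844 1.645
vertex 1.628 4.002 2.427
endloop
endfacet
facet normal 0.604 -0.240 0.760
outer loop
vertex 2.523 3.905 1.684
vertex 1.628 4.002 2.427
vertex 1.857 2.976 1.92
endloop
endfacet
facet normal 0.821 -0.550 0.154
outer loop
vertex 2.523 3.905 1.684
vertex 1.857 2.976 1.92
vertex 2.202 3.185 0.824
endloop
endfacet
facet normal 0.945 -0.035 -0.324
outer loop
vertex 2.523 3.905 1.684
vertex 2.202 3.185 0.824
vertex 2.186 4.339 0.654
endloop
endfacet
facet normal 0.805 0.593 -0.014
outer loop
vertex 2.523 3.905 1.684
vertex 2.186 4.339 0.654
vertex 1.831 4.844 1.645
endloop
endfacet
facet normal -0.081 0.689 0.721
outer loop
vertex 1.628 4.002 2.427
vertex 1.831 4.844 1.645
vertex 0.738 4.495 1.856
endloop
endfacet
facet normal -0.065 -0.454 0.889
outer loop
vertex 1.857 2.976 1.92
vertex 1.628 4.002 2.427
vertex 0.754 3.341 2.026
endloop
endfacet
facet normal 0.287 -0.954 -0.092
outer loop
vertex 2.202 3.185 0.824
vertex 1.857 2.976 1.92
vertex 1.109 2.836 1.035
endloop
endfacet
facet normal 0.488 -0.121 -0.865
outer loop
vertex 2.186 4.339 0.654
vertex 2.202 3.185 0.824
vertex 1.312 3.678 0.253
endloop
endfacet
facet normal 0.261 0.895 -0.362
outer loop
vertex 1.831 4.844 1.645
vertex 2.186 4.339 0.654
vertex 1.083 4.704 0.76
endloop
endfacet

endsolid


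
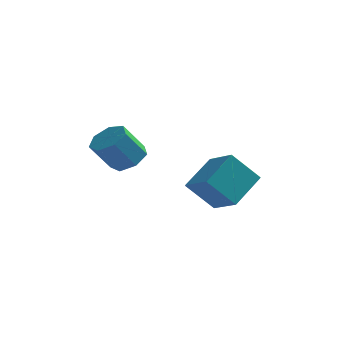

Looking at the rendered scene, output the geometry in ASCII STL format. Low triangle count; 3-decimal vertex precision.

solid 
facet normal -0.653 -0.173 0.737
outer loop
vertex 2.929 -2.449 1.49
vertex 1.851 -1.406 0.779
vertex 2.186 -3.897 0.491
endloop
endfacet
facet normal 0.650 -0.629 0.428
outer loop
vertex 3.329 -3.594 -0.799
vertex 2.929 -2.449 1.49
vertex 2.186 -3.897 0.491
endloop
endfacet
facet normal -0.653 -0.173 0.737
outer loop
vertex 2.186 -3.897 0.491
vertex 1.851 -1.406 0.779
vertex 1.108 -2.854 -0.219
endloop
endfacet
facet normal -0.389 -0.758 -0.523
outer loop
vertex 1.108 -2.854 -0.219
vertex 3.329 -3.594 -0.799
vertex 2.186 -3.897 0.491
endloop
endfacet
facet normal 0.389 0.758 0.523
outer loop
vertex 2.929 -2.449 1.49
vertex 2.994 -1.103 -0.511
vertex 1.851 -1.406 0.779
endloop
endfacet
facet normal 0.650 -0.628 0.428
outer loop
vertex 4.072 -2.146 0.199
vertex 2.929 -2.449 1.49
vertex 3.329 -3.594 -0.799
endloop
endfacet
facet normal 0.389 0.758 0.523
outer loop
vertex 4.072 -2.146 0.199
vertex 2.994 -1.103 -0.511
vertex 2.929 -2.449 1.49
endloop
endfacet
facet normal -0.650 0.628 -0.428
outer loop
vertex 1.851 -1.406 0.779
vertex 2.994 -1.103 -0.511
vertex 1.108 -2.854 -0.219
endloop
endfacet
facet normal -0.389 -0.759 -0.523
outer loop
vertex 2.251 -2.551 -1.51
vertex 3.329 -3.594 -0.799
vertex 1.108 -2.854 -0.219
endloop
endfacet
facet normal -0.650 0.628 -0.428
outer loop
vertex 1.108 -2.854 -0.219
vertex 2.994 -1.103 -0.511
vertex 2.251 -2.551 -1.51
endloop
endfacet
facet normal 0.653 0.173 -0.737
outer loop
vertex 2.251 -2.551 -1.51
vertex 4.072 -2.146 0.199
vertex 3.329 -3.594 -0.799
endloop
endfacet
facet normal 0.653 0.173 -0.737
outer loop
vertex 2.994 -1.103 -0.511
vertex 4.072 -2.146 0.199
vertex 2.251 -2.551 -1.51
endloop
endfacet
facet normal 0.460 0.368 -0.808
outer loop
vertex -0.434 -2.918 1.425
vertex -1.233 -2.715 1.063
vertex -0.71 -2.207 1.592
endloop
endfacet
facet normal 0.815 0.188 0.548
outer loop
vertex -0.434 -2.918 1.425
vertex -0.71 -2.207 1.592
vertex -1.168 -3.508 2.718
endloop
endfacet
facet normal 0.814 0.188 0.549
outer loop
vertex -1.168 -3.508 2.718
vertex -0.71 -2.207 1.592
vertex -1.445 -2.797 2.885
endloop
endfacet
facet normal -0.459 -0.369 0.808
outer loop
vertex -1.168 -3.508 2.718
vertex -1.445 -2.797 2.885
vertex -1.967 -3.305 2.357
endloop
endfacet
facet normal 0.459 0.369 -0.808
outer loop
vertex -0.71 -2.207 1.592
vertex -1.233 -2.715 1.063
vertex -1.38 -1.879 1.361
endloop
endfacet
facet normal 0.230 0.829 0.509
outer loop
vertex -0.71 -2.207 1.592
vertex -1.38 -1.879 1.361
vertex -1.445 -2.797 2.885
endloop
endfacet
facet normal 0.230 0.829 0.509
outer loop
vertex -1.445 -2.797 2.885
vertex -1.38 -1.879 1.361
vertex -2.115 -2.469 2.654
endloop
endfacet
facet normal -0.459 -0.368 0.808
outer loop
vertex -1.445 -2.797 2.885
vertex -2.115 -2.469 2.654
vertex -1.967 -3.305 2.357
endloop
endfacet
facet normal 0.459 0.369 -0.808
outer loop
vertex -1.38 -1.879 1.361
vertex -1.233 -2.715 1.063
vertex -1.939 -2.18 0.906
endloop
endfacet
facet normal -0.526 0.846 0.087
outer loop
vertex -1.38 -1.879 1.361
vertex -1.939 -2.18 0.906
vertex -2.115 -2.469 2.654
endloop
endfacet
facet normal -0.526 0.846 0.087
outer loop
vertex -2.115 -2.469 2.654
vertex -1.939 -2.18 0.906
vertex -2.674 -2.77 2.199
endloop
endfacet
facet normal -0.459 -0.368 0.808
outer loop
vertex -2.115 -2.469 2.654
vertex -2.674 -2.77 2.199
vertex -1.967 -3.305 2.357
endloop
endfacet
facet normal 0.459 0.368 -0.809
outer loop
vertex -1.939 -2.18 0.906
vertex -1.233 -2.715 1.063
vertex -1.966 -2.884 0.57
endloop
endfacet
facet normal -0.888 0.226 -0.402
outer loop
vertex -1.939 -2.18 0.906
vertex -1.966 -2.884 0.57
vertex -2.674 -2.77 2.199
endloop
endfacet
facet normal -0.888 0.226 -0.402
outer loop
vertex -2.674 -2.77 2.199
vertex -1.966 -2.884 0.57
vertex -2.701 -3.474 1.863
endloop
endfacet
facet normal -0.459 -0.368 0.808
outer loop
vertex -2.674 -2.77 2.199
vertex -2.701 -3.474 1.863
vertex -1.967 -3.305 2.357
endloop
endfacet
facet normal 0.459 0.368 -0.809
outer loop
vertex -1.966 -2.884 0.57
vertex -1.233 -2.715 1.063
vertex -1.441 -3.461 0.605
endloop
endfacet
facet normal -0.581 -0.564 -0.587
outer loop
vertex -1.966 -2.884 0.57
vertex -1.441 -3.461 0.605
vertex -2.701 -3.474 1.863
endloop
endfacet
facet normal -0.580 -0.565 -0.587
outer loop
vertex -2.701 -3.474 1.863
vertex -1.441 -3.461 0.605
vertex -2.175 -4.051 1.898
endloop
endfacet
facet normal -0.459 -0.369 0.808
outer loop
vertex -2.701 -3.474 1.863
vertex -2.175 -4.051 1.898
vertex -1.967 -3.305 2.357
endloop
endfacet
facet normal 0.459 0.369 -0.809
outer loop
vertex -1.441 -3.461 0.605
vertex -1.233 -2.715 1.063
vertex -0.759 -3.476 0.985
endloop
endfacet
facet normal 0.164 -0.929 -0.331
outer loop
vertex -1.441 -3.461 0.605
vertex -0.759 -3.476 0.985
vertex -2.175 -4.051 1.898
endloop
endfacet
facet normal 0.164 -0.929 -0.331
outer loop
vertex -2.175 -4.051 1.898
vertex -0.759 -3.476 0.985
vertex -1.493 -4.066 2.278
endloop
endfacet
facet normal -0.458 -0.369 0.808
outer loop
vertex -2.175 -4.051 1.898
vertex -1.493 -4.066 2.278
vertex -1.967 -3.305 2.357
endloop
endfacet
facet normal 0.460 0.369 -0.808
outer loop
vertex -0.759 -3.476 0.985
vertex -1.233 -2.715 1.063
vertex -0.434 -2.918 1.425
endloop
endfacet
facet normal 0.785 -0.595 0.174
outer loop
vertex -0.759 -3.476 0.985
vertex -0.434 -2.918 1.425
vertex -1.493 -4.066 2.278
endloop
endfacet
facet normal 0.785 -0.595 0.174
outer loop
vertex -1.493 -4.066 2.278
vertex -0.434 -2.918 1.425
vertex -1.168 -3.508 2.718
endloop
endfacet
facet normal -0.459 -0.370 0.808
outer loop
vertex -1.493 -4.066 2.278
vertex -1.168 -3.508 2.718
vertex -1.967 -3.305 2.357
endloop
endfacet

endsolid


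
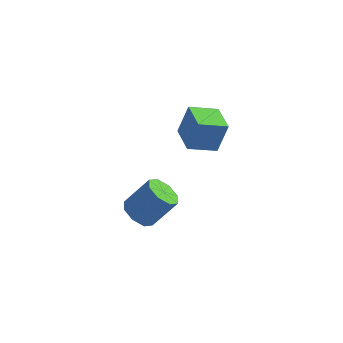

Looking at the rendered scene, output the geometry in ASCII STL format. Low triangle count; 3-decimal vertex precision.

solid 
facet normal -0.546 -0.362 -0.755
outer loop
vertex -1.312 -2.359 -4.575
vertex -1.919 -1.527 -4.535
vertex -1.056 -1.776 -5.04
endloop
endfacet
facet normal 0.772 -0.568 -0.287
outer loop
vertex -1.312 -2.359 -4.575
vertex -1.056 -1.776 -5.04
vertex -0.174 -1.604 -3.005
endloop
endfacet
facet normal 0.772 -0.567 -0.287
outer loop
vertex -0.174 -1.604 -3.005
vertex -1.056 -1.776 -5.04
vertex 0.081 -1.021 -3.471
endloop
endfacet
facet normal 0.547 0.363 0.754
outer loop
vertex -0.174 -1.604 -3.005
vertex 0.081 -1.021 -3.471
vertex -0.781 -0.773 -2.965
endloop
endfacet
facet normal -0.546 -0.362 -0.755
outer loop
vertex -1.056 -1.776 -5.04
vertex -1.919 -1.527 -4.535
vertex -1.306 -1.047 -5.209
endloop
endfacet
facet normal 0.775 0.122 -0.620
outer loop
vertex -1.056 -1.776 -5.04
vertex -1.306 -1.047 -5.209
vertex 0.081 -1.021 -3.471
endloop
endfacet
facet normal 0.775 0.122 -0.620
outer loop
vertex 0.081 -1.021 -3.471
vertex -1.306 -1.047 -5.209
vertex -0.169 -0.293 -3.64
endloop
endfacet
facet normal 0.547 0.363 0.754
outer loop
vertex 0.081 -1.021 -3.471
vertex -0.169 -0.293 -3.64
vertex -0.781 -0.773 -2.965
endloop
endfacet
facet normal -0.546 -0.363 -0.755
outer loop
vertex -1.306 -1.047 -5.209
vertex -1.919 -1.527 -4.535
vertex -1.915 -0.6 -4.983
endloop
endfacet
facet normal 0.324 0.740 -0.590
outer loop
vertex -1.306 -1.047 -5.209
vertex -1.915 -0.6 -4.983
vertex -0.169 -0.293 -3.64
endloop
endfacet
facet normal 0.325 0.739 -0.591
outer loop
vertex -0.169 -0.293 -3.64
vertex -1.915 -0.6 -4.983
vertex -0.777 0.155 -3.414
endloop
endfacet
facet normal 0.547 0.363 0.754
outer loop
vertex -0.169 -0.293 -3.64
vertex -0.777 0.155 -3.414
vertex -0.781 -0.773 -2.965
endloop
endfacet
facet normal -0.546 -0.363 -0.755
outer loop
vertex -1.915 -0.6 -4.983
vertex -1.919 -1.527 -4.535
vertex -2.526 -0.696 -4.495
endloop
endfacet
facet normal -0.317 0.924 -0.215
outer loop
vertex -1.915 -0.6 -4.983
vertex -2.526 -0.696 -4.495
vertex -0.777 0.155 -3.414
endloop
endfacet
facet normal -0.317 0.924 -0.215
outer loop
vertex -0.777 0.155 -3.414
vertex -2.526 -0.696 -4.495
vertex -1.388 0.059 -2.925
endloop
endfacet
facet normal 0.547 0.363 0.755
outer loop
vertex -0.777 0.155 -3.414
vertex -1.388 0.059 -2.925
vertex -0.781 -0.773 -2.965
endloop
endfacet
facet normal -0.547 -0.363 -0.754
outer loop
vertex -2.526 -0.696 -4.495
vertex -1.919 -1.527 -4.535
vertex -2.781 -1.279 -4.029
endloop
endfacet
facet normal -0.772 0.567 0.287
outer loop
vertex -2.526 -0.696 -4.495
vertex -2.781 -1.279 -4.029
vertex -1.388 0.059 -2.925
endloop
endfacet
facet normal -0.772 0.567 0.286
outer loop
vertex -1.388 0.059 -2.925
vertex -2.781 -1.279 -4.029
vertex -1.644 -0.524 -2.46
endloop
endfacet
facet normal 0.546 0.362 0.755
outer loop
vertex -1.388 0.059 -2.925
vertex -1.644 -0.524 -2.46
vertex -0.781 -0.773 -2.965
endloop
endfacet
facet normal -0.547 -0.363 -0.754
outer loop
vertex -2.781 -1.279 -4.029
vertex -1.919 -1.527 -4.535
vertex -2.531 -2.007 -3.86
endloop
endfacet
facet normal -0.775 -0.122 0.620
outer loop
vertex -2.781 -1.279 -4.029
vertex -2.531 -2.007 -3.86
vertex -1.644 -0.524 -2.46
endloop
endfacet
facet normal -0.775 -0.122 0.620
outer loop
vertex -1.644 -0.524 -2.46
vertex -2.531 -2.007 -3.86
vertex -1.394 -1.253 -2.291
endloop
endfacet
facet normal 0.546 0.362 0.755
outer loop
vertex -1.644 -0.524 -2.46
vertex -1.394 -1.253 -2.291
vertex -0.781 -0.773 -2.965
endloop
endfacet
facet normal -0.547 -0.363 -0.754
outer loop
vertex -2.531 -2.007 -3.86
vertex -1.919 -1.527 -4.535
vertex -1.923 -2.455 -4.086
endloop
endfacet
facet normal -0.325 -0.739 0.590
outer loop
vertex -2.531 -2.007 -3.86
vertex -1.923 -2.455 -4.086
vertex -1.394 -1.253 -2.291
endloop
endfacet
facet normal -0.324 -0.739 0.590
outer loop
vertex -1.394 -1.253 -2.291
vertex -1.923 -2.455 -4.086
vertex -0.785 -1.7 -2.517
endloop
endfacet
facet normal 0.546 0.363 0.755
outer loop
vertex -1.394 -1.253 -2.291
vertex -0.785 -1.7 -2.517
vertex -0.781 -0.773 -2.965
endloop
endfacet
facet normal -0.547 -0.363 -0.755
outer loop
vertex -1.923 -2.455 -4.086
vertex -1.919 -1.527 -4.535
vertex -1.312 -2.359 -4.575
endloop
endfacet
facet normal 0.317 -0.924 0.215
outer loop
vertex -1.923 -2.455 -4.086
vertex -1.312 -2.359 -4.575
vertex -0.785 -1.7 -2.517
endloop
endfacet
facet normal 0.317 -0.924 0.215
outer loop
vertex -0.785 -1.7 -2.517
vertex -1.312 -2.359 -4.575
vertex -0.174 -1.604 -3.005
endloop
endfacet
facet normal 0.546 0.363 0.755
outer loop
vertex -0.785 -1.7 -2.517
vertex -0.174 -1.604 -3.005
vertex -0.781 -0.773 -2.965
endloop
endfacet
facet normal -0.796 -0.498 0.345
outer loop
vertex 1.053 -0.702 3.42
vertex 0.089 0.71 3.236
vertex 0.635 -1.208 1.723
endloop
endfacet
facet normal 0.561 -0.821 0.107
outer loop
vertex 1.971 -0.37 1.144
vertex 1.053 -0.702 3.42
vertex 0.635 -1.208 1.723
endloop
endfacet
facet normal -0.795 -0.499 0.345
outer loop
vertex 0.635 -1.208 1.723
vertex 0.089 0.71 3.236
vertex -0.33 0.204 1.539
endloop
endfacet
facet normal -0.230 -0.278 -0.933
outer loop
vertex -0.33 0.204 1.539
vertex 1.971 -0.37 1.144
vertex 0.635 -1.208 1.723
endloop
endfacet
facet normal 0.230 0.278 0.933
outer loop
vertex 1.053 -0.702 3.42
vertex 1.425 1.548 2.657
vertex 0.089 0.71 3.236
endloop
endfacet
facet normal 0.561 -0.821 0.106
outer loop
vertex 2.39 0.136 2.841
vertex 1.053 -0.702 3.42
vertex 1.971 -0.37 1.144
endloop
endfacet
facet normal 0.229 0.278 0.933
outer loop
vertex 2.39 0.136 2.841
vertex 1.425 1.548 2.657
vertex 1.053 -0.702 3.42
endloop
endfacet
facet normal -0.561 0.821 -0.106
outer loop
vertex 0.089 0.71 3.236
vertex 1.425 1.548 2.657
vertex -0.33 0.204 1.539
endloop
endfacet
facet normal -0.230 -0.278 -0.933
outer loop
vertex 1.007 1.042 0.96
vertex 1.971 -0.37 1.144
vertex -0.33 0.204 1.539
endloop
endfacet
facet normal -0.561 0.821 -0.107
outer loop
vertex -0.33 0.204 1.539
vertex 1.425 1.548 2.657
vertex 1.007 1.042 0.96
endloop
endfacet
facet normal 0.796 0.498 -0.345
outer loop
vertex 1.007 1.042 0.96
vertex 2.39 0.136 2.841
vertex 1.971 -0.37 1.144
endloop
endfacet
facet normal 0.795 0.499 -0.345
outer loop
vertex 1.425 1.548 2.657
vertex 2.39 0.136 2.841
vertex 1.007 1.042 0.96
endloop
endfacet

endsolid


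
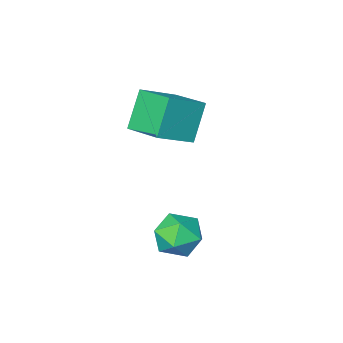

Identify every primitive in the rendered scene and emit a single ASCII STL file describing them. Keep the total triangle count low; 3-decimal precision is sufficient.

solid 
facet normal -0.439 -0.276 0.855
outer loop
vertex -2.102 -2.081 5.047
vertex -2.419 -0.131 5.514
vertex -3.88 -2.146 4.112
endloop
endfacet
facet normal 0.156 -0.961 -0.230
outer loop
vertex -2.961 -1.569 2.326
vertex -2.102 -2.081 5.047
vertex -3.88 -2.146 4.112
endloop
endfacet
facet normal -0.439 -0.276 0.855
outer loop
vertex -3.88 -2.146 4.112
vertex -2.419 -0.131 5.514
vertex -4.197 -0.196 4.579
endloop
endfacet
facet normal -0.884 -0.032 -0.466
outer loop
vertex -4.197 -0.196 4.579
vertex -2.961 -1.569 2.326
vertex -3.88 -2.146 4.112
endloop
endfacet
facet normal 0.884 0.032 0.466
outer loop
vertex -2.102 -2.081 5.047
vertex -1.5 0.446 3.728
vertex -2.419 -0.131 5.514
endloop
endfacet
facet normal 0.156 -0.961 -0.230
outer loop
vertex -1.183 -1.504 3.261
vertex -2.102 -2.081 5.047
vertex -2.961 -1.569 2.326
endloop
endfacet
facet normal 0.884 0.032 0.466
outer loop
vertex -1.183 -1.504 3.261
vertex -1.5 0.446 3.728
vertex -2.102 -2.081 5.047
endloop
endfacet
facet normal -0.156 0.961 0.230
outer loop
vertex -2.419 -0.131 5.514
vertex -1.5 0.446 3.728
vertex -4.197 -0.196 4.579
endloop
endfacet
facet normal -0.884 -0.032 -0.466
outer loop
vertex -3.278 0.381 2.793
vertex -2.961 -1.569 2.326
vertex -4.197 -0.196 4.579
endloop
endfacet
facet normal -0.156 0.961 0.230
outer loop
vertex -4.197 -0.196 4.579
vertex -1.5 0.446 3.728
vertex -3.278 0.381 2.793
endloop
endfacet
facet normal 0.439 0.276 -0.855
outer loop
vertex -3.278 0.381 2.793
vertex -1.183 -1.504 3.261
vertex -2.961 -1.569 2.326
endloop
endfacet
facet normal 0.439 0.276 -0.855
outer loop
vertex -1.5 0.446 3.728
vertex -1.183 -1.504 3.261
vertex -3.278 0.381 2.793
endloop
endfacet
facet normal -0.535 0.741 -0.406
outer loop
vertex -0.92 3.926 -1.146
vertex -1.914 3.394 -0.806
vertex -1.386 4.167 -0.092
endloop
endfacet
facet normal 0.098 0.979 -0.180
outer loop
vertex -0.92 3.926 -1.146
vertex -1.386 4.167 -0.092
vertex -0.222 4.03 -0.203
endloop
endfacet
facet normal 0.606 0.606 -0.515
outer loop
vertex -0.92 3.926 -1.146
vertex -0.222 4.03 -0.203
vertex -0.03 3.172 -0.987
endloop
endfacet
facet normal 0.286 0.137 -0.948
outer loop
vertex -0.92 3.926 -1.146
vertex -0.03 3.172 -0.987
vertex -1.076 2.779 -1.359
endloop
endfacet
facet normal -0.419 0.221 -0.881
outer loop
vertex -0.92 3.926 -1.146
vertex -1.076 2.779 -1.359
vertex -1.914 3.394 -0.806
endloop
endfacet
facet normal 0.149 0.842 0.519
outer loop
vertex -0.222 4.03 -0.203
vertex -1.386 4.167 -0.092
vertex -0.784 3.561 0.719
endloop
endfacet
facet normal -0.876 0.457 0.153
outer loop
vertex -1.386 4.167 -0.092
vertex -1.914 3.394 -0.806
vertex -1.83 3.168 0.347
endloop
endfacet
facet normal -0.688 -0.385 -0.615
outer loop
vertex -1.914 3.394 -0.806
vertex -1.076 2.779 -1.359
vertex -1.638 2.31 -0.437
endloop
endfacet
facet normal 0.453 -0.520 -0.724
outer loop
vertex -1.076 2.779 -1.359
vertex -0.03 3.172 -0.987
vertex -0.474 2.173 -0.548
endloop
endfacet
facet normal 0.971 0.239 -0.024
outer loop
vertex -0.03 3.172 -0.987
vertex -0.222 4.03 -0.203
vertex 0.054 2.946 0.166
endloop
endfacet
facet normal -0.286 -0.137 0.948
outer loop
vertex -0.94 2.414 0.506
vertex -0.784 3.561 0.719
vertex -1.83 3.168 0.347
endloop
endfacet
facet normal -0.606 -0.606 0.515
outer loop
vertex -0.94 2.414 0.506
vertex -1.83 3.168 0.347
vertex -1.638 2.31 -0.437
endloop
endfacet
facet normal -0.098 -0.979 0.180
outer loop
vertex -0.94 2.414 0.506
vertex -1.638 2.31 -0.437
vertex -0.474 2.173 -0.548
endloop
endfacet
facet normal 0.535 -0.741 0.406
outer loop
vertex -0.94 2.414 0.506
vertex -0.474 2.173 -0.548
vertex 0.054 2.946 0.166
endloop
endfacet
facet normal 0.419 -0.221 0.881
outer loop
vertex -0.94 2.414 0.506
vertex 0.054 2.946 0.166
vertex -0.784 3.561 0.719
endloop
endfacet
facet normal -0.453 0.520 0.724
outer loop
vertex -1.83 3.168 0.347
vertex -0.784 3.561 0.719
vertex -1.386 4.167 -0.092
endloop
endfacet
facet normal -0.971 -0.239 0.024
outer loop
vertex -1.638 2.31 -0.437
vertex -1.83 3.168 0.347
vertex -1.914 3.394 -0.806
endloop
endfacet
facet normal -0.149 -0.842 -0.519
outer loop
vertex -0.474 2.173 -0.548
vertex -1.638 2.31 -0.437
vertex -1.076 2.779 -1.359
endloop
endfacet
facet normal 0.876 -0.457 -0.153
outer loop
vertex 0.054 2.946 0.166
vertex -0.474 2.173 -0.548
vertex -0.03 3.172 -0.987
endloop
endfacet
facet normal 0.688 0.385 0.615
outer loop
vertex -0.784 3.561 0.719
vertex 0.054 2.946 0.166
vertex -0.222 4.03 -0.203
endloop
endfacet

endsolid


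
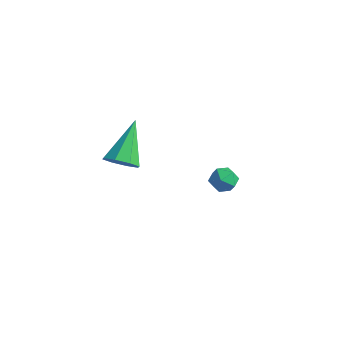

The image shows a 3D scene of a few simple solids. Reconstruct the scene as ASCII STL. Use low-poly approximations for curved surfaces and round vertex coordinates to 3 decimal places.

solid 
facet normal 0.286 -0.711 -0.643
outer loop
vertex -1.225 -2.438 0.629
vertex -1.644 -2.98 1.042
vertex -1.801 -2.49 0.43
endloop
endfacet
facet normal 0.073 0.892 -0.446
outer loop
vertex -1.225 -2.438 0.629
vertex -1.801 -2.49 0.43
vertex -2.256 -1.46 2.418
endloop
endfacet
facet normal 0.286 -0.711 -0.643
outer loop
vertex -1.801 -2.49 0.43
vertex -1.644 -2.98 1.042
vertex -2.286 -2.829 0.589
endloop
endfacet
facet normal -0.604 0.643 -0.471
outer loop
vertex -1.801 -2.49 0.43
vertex -2.286 -2.829 0.589
vertex -2.256 -1.46 2.418
endloop
endfacet
facet normal 0.286 -0.711 -0.643
outer loop
vertex -2.286 -2.829 0.589
vertex -1.644 -2.98 1.042
vertex -2.394 -3.257 1.014
endloop
endfacet
facet normal -0.984 0.152 -0.097
outer loop
vertex -2.286 -2.829 0.589
vertex -2.394 -3.257 1.014
vertex -2.256 -1.46 2.418
endloop
endfacet
facet normal 0.287 -0.711 -0.642
outer loop
vertex -2.394 -3.257 1.014
vertex -1.644 -2.98 1.042
vertex -2.063 -3.522 1.455
endloop
endfacet
facet normal -0.841 -0.292 0.456
outer loop
vertex -2.394 -3.257 1.014
vertex -2.063 -3.522 1.455
vertex -2.256 -1.46 2.418
endloop
endfacet
facet normal 0.285 -0.710 -0.644
outer loop
vertex -2.063 -3.522 1.455
vertex -1.644 -2.98 1.042
vertex -1.486 -3.471 1.654
endloop
endfacet
facet normal -0.261 -0.428 0.865
outer loop
vertex -2.063 -3.522 1.455
vertex -1.486 -3.471 1.654
vertex -2.256 -1.46 2.418
endloop
endfacet
facet normal 0.287 -0.710 -0.643
outer loop
vertex -1.486 -3.471 1.654
vertex -1.644 -2.98 1.042
vertex -1.002 -3.131 1.495
endloop
endfacet
facet normal 0.418 -0.178 0.891
outer loop
vertex -1.486 -3.471 1.654
vertex -1.002 -3.131 1.495
vertex -2.256 -1.46 2.418
endloop
endfacet
facet normal 0.286 -0.711 -0.643
outer loop
vertex -1.002 -3.131 1.495
vertex -1.644 -2.98 1.042
vertex -0.894 -2.704 1.071
endloop
endfacet
facet normal 0.797 0.312 0.517
outer loop
vertex -1.002 -3.131 1.495
vertex -0.894 -2.704 1.071
vertex -2.256 -1.46 2.418
endloop
endfacet
facet normal 0.286 -0.711 -0.642
outer loop
vertex -0.894 -2.704 1.071
vertex -1.644 -2.98 1.042
vertex -1.225 -2.438 0.629
endloop
endfacet
facet normal 0.655 0.755 -0.036
outer loop
vertex -0.894 -2.704 1.071
vertex -1.225 -2.438 0.629
vertex -2.256 -1.46 2.418
endloop
endfacet
facet normal -0.719 0.689 -0.089
outer loop
vertex 3.288 -2.337 2.591
vertex 2.904 -2.69 2.963
vertex 3.291 -2.252 3.227
endloop
endfacet
facet normal -0.074 0.989 -0.132
outer loop
vertex 3.288 -2.337 2.591
vertex 3.291 -2.252 3.227
vertex 3.844 -2.254 2.901
endloop
endfacet
facet normal 0.275 0.684 -0.676
outer loop
vertex 3.288 -2.337 2.591
vertex 3.844 -2.254 2.901
vertex 3.798 -2.694 2.437
endloop
endfacet
facet normal -0.155 0.196 -0.968
outer loop
vertex 3.288 -2.337 2.591
vertex 3.798 -2.694 2.437
vertex 3.218 -2.964 2.475
endloop
endfacet
facet normal -0.770 0.198 -0.607
outer loop
vertex 3.288 -2.337 2.591
vertex 3.218 -2.964 2.475
vertex 2.904 -2.69 2.963
endloop
endfacet
facet normal 0.280 0.838 0.469
outer loop
vertex 3.844 -2.254 2.901
vertex 3.291 -2.252 3.227
vertex 3.802 -2.556 3.465
endloop
endfacet
facet normal -0.765 0.351 0.539
outer loop
vertex 3.291 -2.252 3.227
vertex 2.904 -2.69 2.963
vertex 3.222 -2.826 3.503
endloop
endfacet
facet normal -0.847 -0.439 -0.298
outer loop
vertex 2.904 -2.69 2.963
vertex 3.218 -2.964 2.475
vertex 3.176 -3.266 3.039
endloop
endfacet
facet normal 0.148 -0.443 -0.884
outer loop
vertex 3.218 -2.964 2.475
vertex 3.798 -2.694 2.437
vertex 3.729 -3.268 2.713
endloop
endfacet
facet normal 0.844 0.345 -0.410
outer loop
vertex 3.798 -2.694 2.437
vertex 3.844 -2.254 2.901
vertex 4.116 -2.83 2.977
endloop
endfacet
facet normal 0.155 -0.196 0.968
outer loop
vertex 3.732 -3.183 3.349
vertex 3.802 -2.556 3.465
vertex 3.222 -2.826 3.503
endloop
endfacet
facet normal -0.275 -0.684 0.676
outer loop
vertex 3.732 -3.183 3.349
vertex 3.222 -2.826 3.503
vertex 3.176 -3.266 3.039
endloop
endfacet
facet normal 0.074 -0.989 0.132
outer loop
vertex 3.732 -3.183 3.349
vertex 3.176 -3.266 3.039
vertex 3.729 -3.268 2.713
endloop
endfacet
facet normal 0.719 -0.689 0.089
outer loop
vertex 3.732 -3.183 3.349
vertex 3.729 -3.268 2.713
vertex 4.116 -2.83 2.977
endloop
endfacet
facet normal 0.770 -0.198 0.607
outer loop
vertex 3.732 -3.183 3.349
vertex 4.116 -2.83 2.977
vertex 3.802 -2.556 3.465
endloop
endfacet
facet normal -0.148 0.443 0.884
outer loop
vertex 3.222 -2.826 3.503
vertex 3.802 -2.556 3.465
vertex 3.291 -2.252 3.227
endloop
endfacet
facet normal -0.844 -0.345 0.410
outer loop
vertex 3.176 -3.266 3.039
vertex 3.222 -2.826 3.503
vertex 2.904 -2.69 2.963
endloop
endfacet
facet normal -0.280 -0.838 -0.469
outer loop
vertex 3.729 -3.268 2.713
vertex 3.176 -3.266 3.039
vertex 3.218 -2.964 2.475
endloop
endfacet
facet normal 0.765 -0.351 -0.539
outer loop
vertex 4.116 -2.83 2.977
vertex 3.729 -3.268 2.713
vertex 3.798 -2.694 2.437
endloop
endfacet
facet normal 0.847 0.439 0.298
outer loop
vertex 3.802 -2.556 3.465
vertex 4.116 -2.83 2.977
vertex 3.844 -2.254 2.901
endloop
endfacet

endsolid


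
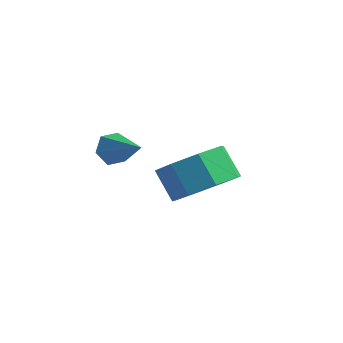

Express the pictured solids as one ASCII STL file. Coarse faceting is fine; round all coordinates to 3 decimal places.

solid 
facet normal 0.633 -0.212 -0.744
outer loop
vertex 4.846 2.008 -1.246
vertex 4.325 1.154 -1.446
vertex 4.274 2.122 -1.765
endloop
endfacet
facet normal 0.250 0.966 -0.063
outer loop
vertex 4.846 2.008 -1.246
vertex 4.274 2.122 -1.765
vertex 4.157 2.239 -0.434
endloop
endfacet
facet normal 0.250 0.966 -0.063
outer loop
vertex 4.157 2.239 -0.434
vertex 4.274 2.122 -1.765
vertex 3.585 2.353 -0.953
endloop
endfacet
facet normal -0.633 0.213 0.744
outer loop
vertex 4.157 2.239 -0.434
vertex 3.585 2.353 -0.953
vertex 3.635 1.386 -0.634
endloop
endfacet
facet normal 0.632 -0.212 -0.745
outer loop
vertex 4.274 2.122 -1.765
vertex 4.325 1.154 -1.446
vertex 3.731 1.669 -2.097
endloop
endfacet
facet normal -0.342 0.787 -0.514
outer loop
vertex 4.274 2.122 -1.765
vertex 3.731 1.669 -2.097
vertex 3.585 2.353 -0.953
endloop
endfacet
facet normal -0.342 0.787 -0.514
outer loop
vertex 3.585 2.353 -0.953
vertex 3.731 1.669 -2.097
vertex 3.042 1.901 -1.284
endloop
endfacet
facet normal -0.632 0.213 0.745
outer loop
vertex 3.585 2.353 -0.953
vertex 3.042 1.901 -1.284
vertex 3.635 1.386 -0.634
endloop
endfacet
facet normal 0.632 -0.213 -0.745
outer loop
vertex 3.731 1.669 -2.097
vertex 4.325 1.154 -1.446
vertex 3.536 0.915 -2.047
endloop
endfacet
facet normal -0.734 0.146 -0.664
outer loop
vertex 3.731 1.669 -2.097
vertex 3.536 0.915 -2.047
vertex 3.042 1.901 -1.284
endloop
endfacet
facet normal -0.733 0.146 -0.664
outer loop
vertex 3.042 1.901 -1.284
vertex 3.536 0.915 -2.047
vertex 2.847 1.146 -1.235
endloop
endfacet
facet normal -0.633 0.212 0.745
outer loop
vertex 3.042 1.901 -1.284
vertex 2.847 1.146 -1.235
vertex 3.635 1.386 -0.634
endloop
endfacet
facet normal 0.632 -0.212 -0.745
outer loop
vertex 3.536 0.915 -2.047
vertex 4.325 1.154 -1.446
vertex 3.803 0.301 -1.646
endloop
endfacet
facet normal -0.695 -0.580 -0.425
outer loop
vertex 3.536 0.915 -2.047
vertex 3.803 0.301 -1.646
vertex 2.847 1.146 -1.235
endloop
endfacet
facet normal -0.695 -0.580 -0.425
outer loop
vertex 2.847 1.146 -1.235
vertex 3.803 0.301 -1.646
vertex 3.114 0.532 -0.834
endloop
endfacet
facet normal -0.633 0.211 0.745
outer loop
vertex 2.847 1.146 -1.235
vertex 3.114 0.532 -0.834
vertex 3.635 1.386 -0.634
endloop
endfacet
facet normal 0.633 -0.213 -0.744
outer loop
vertex 3.803 0.301 -1.646
vertex 4.325 1.154 -1.446
vertex 4.375 0.187 -1.127
endloop
endfacet
facet normal -0.250 -0.966 0.063
outer loop
vertex 3.803 0.301 -1.646
vertex 4.375 0.187 -1.127
vertex 3.114 0.532 -0.834
endloop
endfacet
facet normal -0.250 -0.966 0.063
outer loop
vertex 3.114 0.532 -0.834
vertex 4.375 0.187 -1.127
vertex 3.686 0.418 -0.315
endloop
endfacet
facet normal -0.633 0.212 0.744
outer loop
vertex 3.114 0.532 -0.834
vertex 3.686 0.418 -0.315
vertex 3.635 1.386 -0.634
endloop
endfacet
facet normal 0.632 -0.213 -0.745
outer loop
vertex 4.375 0.187 -1.127
vertex 4.325 1.154 -1.446
vertex 4.918 0.639 -0.796
endloop
endfacet
facet normal 0.342 -0.787 0.514
outer loop
vertex 4.375 0.187 -1.127
vertex 4.918 0.639 -0.796
vertex 3.686 0.418 -0.315
endloop
endfacet
facet normal 0.342 -0.787 0.514
outer loop
vertex 3.686 0.418 -0.315
vertex 4.918 0.639 -0.796
vertex 4.229 0.871 0.017
endloop
endfacet
facet normal -0.632 0.212 0.745
outer loop
vertex 3.686 0.418 -0.315
vertex 4.229 0.871 0.017
vertex 3.635 1.386 -0.634
endloop
endfacet
facet normal 0.633 -0.212 -0.745
outer loop
vertex 4.918 0.639 -0.796
vertex 4.325 1.154 -1.446
vertex 5.113 1.394 -0.845
endloop
endfacet
facet normal 0.734 -0.146 0.664
outer loop
vertex 4.918 0.639 -0.796
vertex 5.113 1.394 -0.845
vertex 4.229 0.871 0.017
endloop
endfacet
facet normal 0.734 -0.146 0.664
outer loop
vertex 4.229 0.871 0.017
vertex 5.113 1.394 -0.845
vertex 4.424 1.625 -0.033
endloop
endfacet
facet normal -0.632 0.213 0.745
outer loop
vertex 4.229 0.871 0.017
vertex 4.424 1.625 -0.033
vertex 3.635 1.386 -0.634
endloop
endfacet
facet normal 0.633 -0.211 -0.745
outer loop
vertex 5.113 1.394 -0.845
vertex 4.325 1.154 -1.446
vertex 4.846 2.008 -1.246
endloop
endfacet
facet normal 0.695 0.580 0.425
outer loop
vertex 5.113 1.394 -0.845
vertex 4.846 2.008 -1.246
vertex 4.424 1.625 -0.033
endloop
endfacet
facet normal 0.695 0.580 0.425
outer loop
vertex 4.424 1.625 -0.033
vertex 4.846 2.008 -1.246
vertex 4.157 2.239 -0.434
endloop
endfacet
facet normal -0.632 0.212 0.745
outer loop
vertex 4.424 1.625 -0.033
vertex 4.157 2.239 -0.434
vertex 3.635 1.386 -0.634
endloop
endfacet
facet normal -0.845 0.260 -0.468
outer loop
vertex 3.463 -1.329 0.656
vertex 3.189 -1.454 1.081
vertex 3.371 -0.97 1.021
endloop
endfacet
facet normal 0.757 0.551 -0.351
outer loop
vertex 3.463 -1.329 0.656
vertex 3.371 -0.97 1.021
vertex 4.271 -1.786 1.679
endloop
endfacet
facet normal -0.845 0.260 -0.468
outer loop
vertex 3.371 -0.97 1.021
vertex 3.189 -1.454 1.081
vertex 3.097 -1.095 1.446
endloop
endfacet
facet normal 0.374 0.796 0.475
outer loop
vertex 3.371 -0.97 1.021
vertex 3.097 -1.095 1.446
vertex 4.271 -1.786 1.679
endloop
endfacet
facet normal -0.845 0.259 -0.468
outer loop
vertex 3.097 -1.095 1.446
vertex 3.189 -1.454 1.081
vertex 2.916 -1.579 1.505
endloop
endfacet
facet normal -0.102 0.158 0.982
outer loop
vertex 3.097 -1.095 1.446
vertex 2.916 -1.579 1.505
vertex 4.271 -1.786 1.679
endloop
endfacet
facet normal -0.845 0.259 -0.468
outer loop
vertex 2.916 -1.579 1.505
vertex 3.189 -1.454 1.081
vertex 3.008 -1.938 1.14
endloop
endfacet
facet normal -0.196 -0.723 0.662
outer loop
vertex 2.916 -1.579 1.505
vertex 3.008 -1.938 1.14
vertex 4.271 -1.786 1.679
endloop
endfacet
facet normal -0.845 0.259 -0.468
outer loop
vertex 3.008 -1.938 1.14
vertex 3.189 -1.454 1.081
vertex 3.281 -1.813 0.716
endloop
endfacet
facet normal 0.187 -0.968 -0.165
outer loop
vertex 3.008 -1.938 1.14
vertex 3.281 -1.813 0.716
vertex 4.271 -1.786 1.679
endloop
endfacet
facet normal -0.845 0.260 -0.468
outer loop
vertex 3.281 -1.813 0.716
vertex 3.189 -1.454 1.081
vertex 3.463 -1.329 0.656
endloop
endfacet
facet normal 0.662 -0.332 -0.672
outer loop
vertex 3.281 -1.813 0.716
vertex 3.463 -1.329 0.656
vertex 4.271 -1.786 1.679
endloop
endfacet

endsolid


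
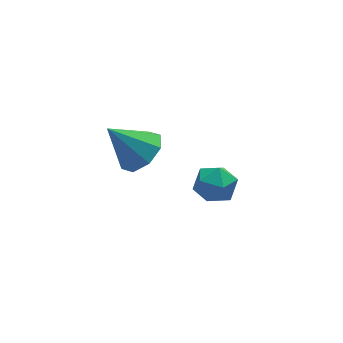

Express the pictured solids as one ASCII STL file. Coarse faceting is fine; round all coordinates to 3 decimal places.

solid 
facet normal -0.385 0.354 0.853
outer loop
vertex 1.322 -2.824 -2.35
vertex 1.048 -3.595 -2.154
vertex 1.814 -3.347 -1.911
endloop
endfacet
facet normal 0.188 0.729 0.658
outer loop
vertex 1.322 -2.824 -2.35
vertex 1.814 -3.347 -1.911
vertex 2.143 -2.877 -2.526
endloop
endfacet
facet normal 0.066 0.998 0.006
outer loop
vertex 1.322 -2.824 -2.35
vertex 2.143 -2.877 -2.526
vertex 1.581 -2.836 -3.15
endloop
endfacet
facet normal -0.583 0.787 -0.201
outer loop
vertex 1.322 -2.824 -2.35
vertex 1.581 -2.836 -3.15
vertex 0.904 -3.279 -2.921
endloop
endfacet
facet normal -0.863 0.389 0.322
outer loop
vertex 1.322 -2.824 -2.35
vertex 0.904 -3.279 -2.921
vertex 1.048 -3.595 -2.154
endloop
endfacet
facet normal 0.741 0.281 0.611
outer loop
vertex 2.143 -2.877 -2.526
vertex 1.814 -3.347 -1.911
vertex 2.376 -3.681 -2.439
endloop
endfacet
facet normal -0.187 -0.329 0.926
outer loop
vertex 1.814 -3.347 -1.911
vertex 1.048 -3.595 -2.154
vertex 1.699 -4.124 -2.21
endloop
endfacet
facet normal -0.960 -0.271 0.069
outer loop
vertex 1.048 -3.595 -2.154
vertex 0.904 -3.279 -2.921
vertex 1.137 -4.083 -2.834
endloop
endfacet
facet normal -0.507 0.374 -0.776
outer loop
vertex 0.904 -3.279 -2.921
vertex 1.581 -2.836 -3.15
vertex 1.466 -3.613 -3.449
endloop
endfacet
facet normal 0.543 0.714 -0.442
outer loop
vertex 1.581 -2.836 -3.15
vertex 2.143 -2.877 -2.526
vertex 2.232 -3.365 -3.206
endloop
endfacet
facet normal 0.583 -0.787 0.201
outer loop
vertex 1.958 -4.136 -3.01
vertex 2.376 -3.681 -2.439
vertex 1.699 -4.124 -2.21
endloop
endfacet
facet normal -0.066 -0.998 -0.006
outer loop
vertex 1.958 -4.136 -3.01
vertex 1.699 -4.124 -2.21
vertex 1.137 -4.083 -2.834
endloop
endfacet
facet normal -0.188 -0.729 -0.658
outer loop
vertex 1.958 -4.136 -3.01
vertex 1.137 -4.083 -2.834
vertex 1.466 -3.613 -3.449
endloop
endfacet
facet normal 0.385 -0.354 -0.853
outer loop
vertex 1.958 -4.136 -3.01
vertex 1.466 -3.613 -3.449
vertex 2.232 -3.365 -3.206
endloop
endfacet
facet normal 0.863 -0.389 -0.322
outer loop
vertex 1.958 -4.136 -3.01
vertex 2.232 -3.365 -3.206
vertex 2.376 -3.681 -2.439
endloop
endfacet
facet normal 0.507 -0.374 0.776
outer loop
vertex 1.699 -4.124 -2.21
vertex 2.376 -3.681 -2.439
vertex 1.814 -3.347 -1.911
endloop
endfacet
facet normal -0.543 -0.714 0.442
outer loop
vertex 1.137 -4.083 -2.834
vertex 1.699 -4.124 -2.21
vertex 1.048 -3.595 -2.154
endloop
endfacet
facet normal -0.741 -0.281 -0.611
outer loop
vertex 1.466 -3.613 -3.449
vertex 1.137 -4.083 -2.834
vertex 0.904 -3.279 -2.921
endloop
endfacet
facet normal 0.187 0.329 -0.926
outer loop
vertex 2.232 -3.365 -3.206
vertex 1.466 -3.613 -3.449
vertex 1.581 -2.836 -3.15
endloop
endfacet
facet normal 0.960 0.271 -0.069
outer loop
vertex 2.376 -3.681 -2.439
vertex 2.232 -3.365 -3.206
vertex 2.143 -2.877 -2.526
endloop
endfacet
facet normal 0.613 -0.210 -0.762
outer loop
vertex -0.621 -4.588 1.35
vertex -1.135 -4.094 0.801
vertex -0.424 -3.929 1.327
endloop
endfacet
facet normal 0.383 -0.082 0.920
outer loop
vertex -0.621 -4.588 1.35
vertex -0.424 -3.929 1.327
vertex -2.145 -3.746 2.059
endloop
endfacet
facet normal 0.613 -0.211 -0.762
outer loop
vertex -0.424 -3.929 1.327
vertex -1.135 -4.094 0.801
vertex -0.643 -3.366 0.995
endloop
endfacet
facet normal 0.371 0.575 0.729
outer loop
vertex -0.424 -3.929 1.327
vertex -0.643 -3.366 0.995
vertex -2.145 -3.746 2.059
endloop
endfacet
facet normal 0.612 -0.211 -0.762
outer loop
vertex -0.643 -3.366 0.995
vertex -1.135 -4.094 0.801
vertex -1.15 -3.229 0.55
endloop
endfacet
facet normal -0.018 0.950 0.313
outer loop
vertex -0.643 -3.366 0.995
vertex -1.15 -3.229 0.55
vertex -2.145 -3.746 2.059
endloop
endfacet
facet normal 0.612 -0.211 -0.763
outer loop
vertex -1.15 -3.229 0.55
vertex -1.135 -4.094 0.801
vertex -1.649 -3.599 0.252
endloop
endfacet
facet normal -0.560 0.824 -0.087
outer loop
vertex -1.15 -3.229 0.55
vertex -1.649 -3.599 0.252
vertex -2.145 -3.746 2.059
endloop
endfacet
facet normal 0.612 -0.210 -0.762
outer loop
vertex -1.649 -3.599 0.252
vertex -1.135 -4.094 0.801
vertex -1.847 -4.259 0.275
endloop
endfacet
facet normal -0.933 0.272 -0.234
outer loop
vertex -1.649 -3.599 0.252
vertex -1.847 -4.259 0.275
vertex -2.145 -3.746 2.059
endloop
endfacet
facet normal 0.612 -0.212 -0.762
outer loop
vertex -1.847 -4.259 0.275
vertex -1.135 -4.094 0.801
vertex -1.628 -4.821 0.607
endloop
endfacet
facet normal -0.922 -0.385 -0.043
outer loop
vertex -1.847 -4.259 0.275
vertex -1.628 -4.821 0.607
vertex -2.145 -3.746 2.059
endloop
endfacet
facet normal 0.611 -0.211 -0.763
outer loop
vertex -1.628 -4.821 0.607
vertex -1.135 -4.094 0.801
vertex -1.12 -4.958 1.052
endloop
endfacet
facet normal -0.532 -0.760 0.373
outer loop
vertex -1.628 -4.821 0.607
vertex -1.12 -4.958 1.052
vertex -2.145 -3.746 2.059
endloop
endfacet
facet normal 0.612 -0.211 -0.762
outer loop
vertex -1.12 -4.958 1.052
vertex -1.135 -4.094 0.801
vertex -0.621 -4.588 1.35
endloop
endfacet
facet normal 0.009 -0.635 0.773
outer loop
vertex -1.12 -4.958 1.052
vertex -0.621 -4.588 1.35
vertex -2.145 -3.746 2.059
endloop
endfacet

endsolid
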